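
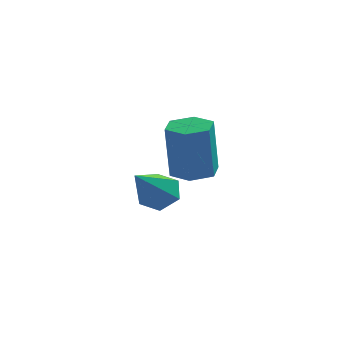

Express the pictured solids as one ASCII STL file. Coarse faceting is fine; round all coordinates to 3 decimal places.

solid 
facet normal 0.076 0.002 -0.997
outer loop
vertex -0.712 -3.334 0.731
vertex -1.217 -3.549 0.692
vertex -1.151 -3.003 0.698
endloop
endfacet
facet normal 0.599 0.799 0.047
outer loop
vertex -0.712 -3.334 0.731
vertex -1.151 -3.003 0.698
vertex -0.818 -3.336 2.107
endloop
endfacet
facet normal 0.600 0.799 0.047
outer loop
vertex -0.818 -3.336 2.107
vertex -1.151 -3.003 0.698
vertex -1.256 -3.005 2.074
endloop
endfacet
facet normal -0.076 -0.002 0.997
outer loop
vertex -0.818 -3.336 2.107
vertex -1.256 -3.005 2.074
vertex -1.323 -3.551 2.068
endloop
endfacet
facet normal 0.076 0.002 -0.997
outer loop
vertex -1.151 -3.003 0.698
vertex -1.217 -3.549 0.692
vertex -1.655 -3.218 0.659
endloop
endfacet
facet normal -0.390 0.920 -0.028
outer loop
vertex -1.151 -3.003 0.698
vertex -1.655 -3.218 0.659
vertex -1.256 -3.005 2.074
endloop
endfacet
facet normal -0.390 0.921 -0.029
outer loop
vertex -1.256 -3.005 2.074
vertex -1.655 -3.218 0.659
vertex -1.761 -3.22 2.035
endloop
endfacet
facet normal -0.076 -0.002 0.997
outer loop
vertex -1.256 -3.005 2.074
vertex -1.761 -3.22 2.035
vertex -1.323 -3.551 2.068
endloop
endfacet
facet normal 0.076 0.002 -0.997
outer loop
vertex -1.655 -3.218 0.659
vertex -1.217 -3.549 0.692
vertex -1.722 -3.764 0.653
endloop
endfacet
facet normal -0.990 0.122 -0.076
outer loop
vertex -1.655 -3.218 0.659
vertex -1.722 -3.764 0.653
vertex -1.761 -3.22 2.035
endloop
endfacet
facet normal -0.990 0.122 -0.076
outer loop
vertex -1.761 -3.22 2.035
vertex -1.722 -3.764 0.653
vertex -1.828 -3.766 2.029
endloop
endfacet
facet normal -0.076 -0.002 0.997
outer loop
vertex -1.761 -3.22 2.035
vertex -1.828 -3.766 2.029
vertex -1.323 -3.551 2.068
endloop
endfacet
facet normal 0.076 0.002 -0.997
outer loop
vertex -1.722 -3.764 0.653
vertex -1.217 -3.549 0.692
vertex -1.284 -4.095 0.686
endloop
endfacet
facet normal -0.600 -0.799 -0.047
outer loop
vertex -1.722 -3.764 0.653
vertex -1.284 -4.095 0.686
vertex -1.828 -3.766 2.029
endloop
endfacet
facet normal -0.599 -0.799 -0.047
outer loop
vertex -1.828 -3.766 2.029
vertex -1.284 -4.095 0.686
vertex -1.389 -4.097 2.062
endloop
endfacet
facet normal -0.076 -0.002 0.997
outer loop
vertex -1.828 -3.766 2.029
vertex -1.389 -4.097 2.062
vertex -1.323 -3.551 2.068
endloop
endfacet
facet normal 0.076 0.002 -0.997
outer loop
vertex -1.284 -4.095 0.686
vertex -1.217 -3.549 0.692
vertex -0.779 -3.88 0.725
endloop
endfacet
facet normal 0.390 -0.921 0.028
outer loop
vertex -1.284 -4.095 0.686
vertex -0.779 -3.88 0.725
vertex -1.389 -4.097 2.062
endloop
endfacet
facet normal 0.390 -0.920 0.029
outer loop
vertex -1.389 -4.097 2.062
vertex -0.779 -3.88 0.725
vertex -0.885 -3.882 2.101
endloop
endfacet
facet normal -0.076 -0.002 0.997
outer loop
vertex -1.389 -4.097 2.062
vertex -0.885 -3.882 2.101
vertex -1.323 -3.551 2.068
endloop
endfacet
facet normal 0.076 0.002 -0.997
outer loop
vertex -0.779 -3.88 0.725
vertex -1.217 -3.549 0.692
vertex -0.712 -3.334 0.731
endloop
endfacet
facet normal 0.990 -0.122 0.076
outer loop
vertex -0.779 -3.88 0.725
vertex -0.712 -3.334 0.731
vertex -0.885 -3.882 2.101
endloop
endfacet
facet normal 0.990 -0.122 0.076
outer loop
vertex -0.885 -3.882 2.101
vertex -0.712 -3.334 0.731
vertex -0.818 -3.336 2.107
endloop
endfacet
facet normal -0.076 -0.002 0.997
outer loop
vertex -0.885 -3.882 2.101
vertex -0.818 -3.336 2.107
vertex -1.323 -3.551 2.068
endloop
endfacet
facet normal 0.282 0.676 -0.681
outer loop
vertex -1.718 -1.138 -0.874
vertex -2.154 -1.279 -1.195
vertex -2.208 -0.873 -0.814
endloop
endfacet
facet normal 0.296 0.345 0.891
outer loop
vertex -1.718 -1.138 -0.874
vertex -2.208 -0.873 -0.814
vertex -2.606 -2.361 -0.105
endloop
endfacet
facet normal 0.282 0.676 -0.681
outer loop
vertex -2.208 -0.873 -0.814
vertex -2.154 -1.279 -1.195
vertex -2.644 -1.014 -1.135
endloop
endfacet
facet normal -0.617 0.467 0.633
outer loop
vertex -2.208 -0.873 -0.814
vertex -2.644 -1.014 -1.135
vertex -2.606 -2.361 -0.105
endloop
endfacet
facet normal 0.282 0.675 -0.682
outer loop
vertex -2.644 -1.014 -1.135
vertex -2.154 -1.279 -1.195
vertex -2.591 -1.421 -1.516
endloop
endfacet
facet normal -0.995 -0.074 -0.060
outer loop
vertex -2.644 -1.014 -1.135
vertex -2.591 -1.421 -1.516
vertex -2.606 -2.361 -0.105
endloop
endfacet
facet normal 0.282 0.675 -0.682
outer loop
vertex -2.591 -1.421 -1.516
vertex -2.154 -1.279 -1.195
vertex -2.101 -1.686 -1.576
endloop
endfacet
facet normal -0.459 -0.737 -0.496
outer loop
vertex -2.591 -1.421 -1.516
vertex -2.101 -1.686 -1.576
vertex -2.606 -2.361 -0.105
endloop
endfacet
facet normal 0.282 0.675 -0.682
outer loop
vertex -2.101 -1.686 -1.576
vertex -2.154 -1.279 -1.195
vertex -1.665 -1.544 -1.255
endloop
endfacet
facet normal 0.455 -0.858 -0.238
outer loop
vertex -2.101 -1.686 -1.576
vertex -1.665 -1.544 -1.255
vertex -2.606 -2.361 -0.105
endloop
endfacet
facet normal 0.283 0.676 -0.681
outer loop
vertex -1.665 -1.544 -1.255
vertex -2.154 -1.279 -1.195
vertex -1.718 -1.138 -0.874
endloop
endfacet
facet normal 0.832 -0.318 0.455
outer loop
vertex -1.665 -1.544 -1.255
vertex -1.718 -1.138 -0.874
vertex -2.606 -2.361 -0.105
endloop
endfacet

endsolid


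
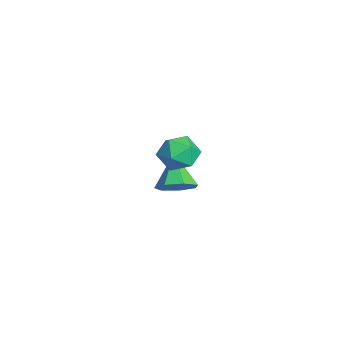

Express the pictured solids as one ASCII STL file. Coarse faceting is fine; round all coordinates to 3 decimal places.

solid 
facet normal 0.711 -0.072 -0.699
outer loop
vertex -0.207 0.676 -3.122
vertex -0.575 1.159 -3.546
vertex -0.058 1.295 -3.034
endloop
endfacet
facet normal 0.298 -0.204 0.933
outer loop
vertex -0.207 0.676 -3.122
vertex -0.058 1.295 -3.034
vertex -1.585 1.261 -2.554
endloop
endfacet
facet normal 0.711 -0.072 -0.699
outer loop
vertex -0.058 1.295 -3.034
vertex -0.575 1.159 -3.546
vertex -0.298 1.811 -3.331
endloop
endfacet
facet normal 0.236 0.565 0.791
outer loop
vertex -0.058 1.295 -3.034
vertex -0.298 1.811 -3.331
vertex -1.585 1.261 -2.554
endloop
endfacet
facet normal 0.713 -0.073 -0.698
outer loop
vertex -0.298 1.811 -3.331
vertex -0.575 1.159 -3.546
vertex -0.746 1.836 -3.791
endloop
endfacet
facet normal -0.232 0.933 0.276
outer loop
vertex -0.298 1.811 -3.331
vertex -0.746 1.836 -3.791
vertex -1.585 1.261 -2.554
endloop
endfacet
facet normal 0.712 -0.073 -0.698
outer loop
vertex -0.746 1.836 -3.791
vertex -0.575 1.159 -3.546
vertex -1.065 1.351 -4.066
endloop
endfacet
facet normal -0.752 0.620 -0.222
outer loop
vertex -0.746 1.836 -3.791
vertex -1.065 1.351 -4.066
vertex -1.585 1.261 -2.554
endloop
endfacet
facet normal 0.712 -0.072 -0.698
outer loop
vertex -1.065 1.351 -4.066
vertex -0.575 1.159 -3.546
vertex -1.015 0.722 -3.95
endloop
endfacet
facet normal -0.934 -0.135 -0.329
outer loop
vertex -1.065 1.351 -4.066
vertex -1.015 0.722 -3.95
vertex -1.585 1.261 -2.554
endloop
endfacet
facet normal 0.712 -0.071 -0.699
outer loop
vertex -1.015 0.722 -3.95
vertex -0.575 1.159 -3.546
vertex -0.633 0.421 -3.53
endloop
endfacet
facet normal -0.641 -0.766 0.034
outer loop
vertex -1.015 0.722 -3.95
vertex -0.633 0.421 -3.53
vertex -1.585 1.261 -2.554
endloop
endfacet
facet normal 0.712 -0.071 -0.699
outer loop
vertex -0.633 0.421 -3.53
vertex -0.575 1.159 -3.546
vertex -0.207 0.676 -3.122
endloop
endfacet
facet normal -0.093 -0.798 0.596
outer loop
vertex -0.633 0.421 -3.53
vertex -0.207 0.676 -3.122
vertex -1.585 1.261 -2.554
endloop
endfacet
facet normal -0.339 0.801 -0.493
outer loop
vertex 3.105 0.804 -0.01
vertex 2.522 0.833 0.438
vertex 3.137 1.199 0.61
endloop
endfacet
facet normal 0.373 0.774 -0.512
outer loop
vertex 3.105 0.804 -0.01
vertex 3.137 1.199 0.61
vertex 3.712 0.787 0.406
endloop
endfacet
facet normal 0.562 0.154 -0.813
outer loop
vertex 3.105 0.804 -0.01
vertex 3.712 0.787 0.406
vertex 3.452 0.166 0.109
endloop
endfacet
facet normal -0.033 -0.201 -0.979
outer loop
vertex 3.105 0.804 -0.01
vertex 3.452 0.166 0.109
vertex 2.717 0.194 0.128
endloop
endfacet
facet normal -0.591 0.199 -0.782
outer loop
vertex 3.105 0.804 -0.01
vertex 2.717 0.194 0.128
vertex 2.522 0.833 0.438
endloop
endfacet
facet normal 0.612 0.775 0.160
outer loop
vertex 3.712 0.787 0.406
vertex 3.137 1.199 0.61
vertex 3.503 0.806 1.112
endloop
endfacet
facet normal -0.541 0.819 0.191
outer loop
vertex 3.137 1.199 0.61
vertex 2.522 0.833 0.438
vertex 2.768 0.834 1.131
endloop
endfacet
facet normal -0.948 -0.155 -0.277
outer loop
vertex 2.522 0.833 0.438
vertex 2.717 0.194 0.128
vertex 2.508 0.213 0.834
endloop
endfacet
facet normal -0.046 -0.803 -0.595
outer loop
vertex 2.717 0.194 0.128
vertex 3.452 0.166 0.109
vertex 3.083 -0.199 0.63
endloop
endfacet
facet normal 0.918 -0.229 -0.325
outer loop
vertex 3.452 0.166 0.109
vertex 3.712 0.787 0.406
vertex 3.698 0.167 0.802
endloop
endfacet
facet normal 0.033 0.201 0.979
outer loop
vertex 3.115 0.196 1.25
vertex 3.503 0.806 1.112
vertex 2.768 0.834 1.131
endloop
endfacet
facet normal -0.562 -0.154 0.813
outer loop
vertex 3.115 0.196 1.25
vertex 2.768 0.834 1.131
vertex 2.508 0.213 0.834
endloop
endfacet
facet normal -0.373 -0.774 0.512
outer loop
vertex 3.115 0.196 1.25
vertex 2.508 0.213 0.834
vertex 3.083 -0.199 0.63
endloop
endfacet
facet normal 0.339 -0.801 0.493
outer loop
vertex 3.115 0.196 1.25
vertex 3.083 -0.199 0.63
vertex 3.698 0.167 0.802
endloop
endfacet
facet normal 0.591 -0.199 0.782
outer loop
vertex 3.115 0.196 1.25
vertex 3.698 0.167 0.802
vertex 3.503 0.806 1.112
endloop
endfacet
facet normal 0.046 0.803 0.595
outer loop
vertex 2.768 0.834 1.131
vertex 3.503 0.806 1.112
vertex 3.137 1.199 0.61
endloop
endfacet
facet normal -0.918 0.229 0.325
outer loop
vertex 2.508 0.213 0.834
vertex 2.768 0.834 1.131
vertex 2.522 0.833 0.438
endloop
endfacet
facet normal -0.612 -0.775 -0.160
outer loop
vertex 3.083 -0.199 0.63
vertex 2.508 0.213 0.834
vertex 2.717 0.194 0.128
endloop
endfacet
facet normal 0.541 -0.819 -0.191
outer loop
vertex 3.698 0.167 0.802
vertex 3.083 -0.199 0.63
vertex 3.452 0.166 0.109
endloop
endfacet
facet normal 0.948 0.155 0.277
outer loop
vertex 3.503 0.806 1.112
vertex 3.698 0.167 0.802
vertex 3.712 0.787 0.406
endloop
endfacet

endsolid


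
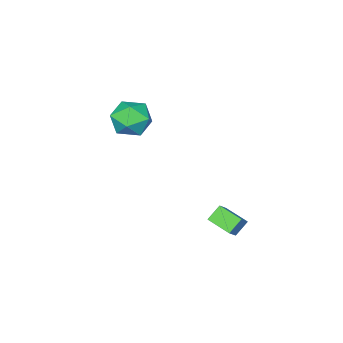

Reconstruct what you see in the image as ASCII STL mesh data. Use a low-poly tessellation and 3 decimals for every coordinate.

solid 
facet normal -0.731 0.074 0.678
outer loop
vertex -3.755 2.783 -3.08
vertex -3.91 4.138 -3.395
vertex -4.449 2.536 -3.801
endloop
endfacet
facet normal 0.111 -0.968 0.225
outer loop
vertex -3.71 2.462 -4.485
vertex -3.755 2.783 -3.08
vertex -4.449 2.536 -3.801
endloop
endfacet
facet normal -0.731 0.074 0.678
outer loop
vertex -4.449 2.536 -3.801
vertex -3.91 4.138 -3.395
vertex -4.603 3.892 -4.115
endloop
endfacet
facet normal -0.672 -0.239 -0.701
outer loop
vertex -4.603 3.892 -4.115
vertex -3.71 2.462 -4.485
vertex -4.449 2.536 -3.801
endloop
endfacet
facet normal 0.672 0.240 0.700
outer loop
vertex -3.755 2.783 -3.08
vertex -3.171 4.064 -4.079
vertex -3.91 4.138 -3.395
endloop
endfacet
facet normal 0.110 -0.968 0.225
outer loop
vertex -3.017 2.708 -3.765
vertex -3.755 2.783 -3.08
vertex -3.71 2.462 -4.485
endloop
endfacet
facet normal 0.674 0.238 0.700
outer loop
vertex -3.017 2.708 -3.765
vertex -3.171 4.064 -4.079
vertex -3.755 2.783 -3.08
endloop
endfacet
facet normal -0.111 0.968 -0.224
outer loop
vertex -3.91 4.138 -3.395
vertex -3.171 4.064 -4.079
vertex -4.603 3.892 -4.115
endloop
endfacet
facet normal -0.673 -0.240 -0.699
outer loop
vertex -3.865 3.817 -4.8
vertex -3.71 2.462 -4.485
vertex -4.603 3.892 -4.115
endloop
endfacet
facet normal -0.111 0.968 -0.225
outer loop
vertex -4.603 3.892 -4.115
vertex -3.171 4.064 -4.079
vertex -3.865 3.817 -4.8
endloop
endfacet
facet normal 0.731 -0.074 -0.678
outer loop
vertex -3.865 3.817 -4.8
vertex -3.017 2.708 -3.765
vertex -3.71 2.462 -4.485
endloop
endfacet
facet normal 0.731 -0.074 -0.678
outer loop
vertex -3.171 4.064 -4.079
vertex -3.017 2.708 -3.765
vertex -3.865 3.817 -4.8
endloop
endfacet
facet normal 0.299 0.953 -0.050
outer loop
vertex -3.09 -2.202 -0.221
vertex -3.491 -2.016 0.916
vertex -2.344 -2.386 0.726
endloop
endfacet
facet normal 0.711 0.535 -0.456
outer loop
vertex -3.09 -2.202 -0.221
vertex -2.344 -2.386 0.726
vertex -2.351 -3.172 -0.207
endloop
endfacet
facet normal 0.292 0.209 -0.933
outer loop
vertex -3.09 -2.202 -0.221
vertex -2.351 -3.172 -0.207
vertex -3.502 -3.289 -0.593
endloop
endfacet
facet normal -0.379 0.425 -0.822
outer loop
vertex -3.09 -2.202 -0.221
vertex -3.502 -3.289 -0.593
vertex -4.206 -2.575 0.101
endloop
endfacet
facet normal -0.376 0.884 -0.277
outer loop
vertex -3.09 -2.202 -0.221
vertex -4.206 -2.575 0.101
vertex -3.491 -2.016 0.916
endloop
endfacet
facet normal 0.999 0.035 -0.037
outer loop
vertex -2.351 -3.172 -0.207
vertex -2.344 -2.386 0.726
vertex -2.294 -3.585 0.939
endloop
endfacet
facet normal 0.332 0.711 0.620
outer loop
vertex -2.344 -2.386 0.726
vertex -3.491 -2.016 0.916
vertex -2.998 -2.871 1.633
endloop
endfacet
facet normal -0.759 0.600 0.254
outer loop
vertex -3.491 -2.016 0.916
vertex -4.206 -2.575 0.101
vertex -4.149 -2.988 1.247
endloop
endfacet
facet normal -0.765 -0.143 -0.628
outer loop
vertex -4.206 -2.575 0.101
vertex -3.502 -3.289 -0.593
vertex -4.156 -3.774 0.314
endloop
endfacet
facet normal 0.321 -0.493 -0.809
outer loop
vertex -3.502 -3.289 -0.593
vertex -2.351 -3.172 -0.207
vertex -3.009 -4.144 0.124
endloop
endfacet
facet normal 0.379 -0.425 0.822
outer loop
vertex -3.41 -3.958 1.261
vertex -2.294 -3.585 0.939
vertex -2.998 -2.871 1.633
endloop
endfacet
facet normal -0.292 -0.209 0.933
outer loop
vertex -3.41 -3.958 1.261
vertex -2.998 -2.871 1.633
vertex -4.149 -2.988 1.247
endloop
endfacet
facet normal -0.711 -0.535 0.456
outer loop
vertex -3.41 -3.958 1.261
vertex -4.149 -2.988 1.247
vertex -4.156 -3.774 0.314
endloop
endfacet
facet normal -0.299 -0.953 0.050
outer loop
vertex -3.41 -3.958 1.261
vertex -4.156 -3.774 0.314
vertex -3.009 -4.144 0.124
endloop
endfacet
facet normal 0.376 -0.884 0.277
outer loop
vertex -3.41 -3.958 1.261
vertex -3.009 -4.144 0.124
vertex -2.294 -3.585 0.939
endloop
endfacet
facet normal 0.765 0.143 0.628
outer loop
vertex -2.998 -2.871 1.633
vertex -2.294 -3.585 0.939
vertex -2.344 -2.386 0.726
endloop
endfacet
facet normal -0.321 0.493 0.809
outer loop
vertex -4.149 -2.988 1.247
vertex -2.998 -2.871 1.633
vertex -3.491 -2.016 0.916
endloop
endfacet
facet normal -0.999 -0.035 0.037
outer loop
vertex -4.156 -3.774 0.314
vertex -4.149 -2.988 1.247
vertex -4.206 -2.575 0.101
endloop
endfacet
facet normal -0.332 -0.711 -0.620
outer loop
vertex -3.009 -4.144 0.124
vertex -4.156 -3.774 0.314
vertex -3.502 -3.289 -0.593
endloop
endfacet
facet normal 0.759 -0.600 -0.254
outer loop
vertex -2.294 -3.585 0.939
vertex -3.009 -4.144 0.124
vertex -2.351 -3.172 -0.207
endloop
endfacet

endsolid


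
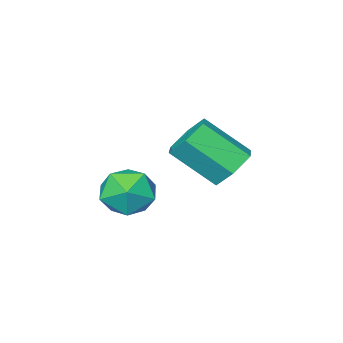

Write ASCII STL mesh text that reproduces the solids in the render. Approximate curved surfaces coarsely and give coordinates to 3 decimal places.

solid 
facet normal 0.275 0.959 -0.065
outer loop
vertex -0.164 0.335 2.022
vertex -0.928 0.588 2.521
vertex -0.118 0.386 2.966
endloop
endfacet
facet normal 0.845 0.530 -0.070
outer loop
vertex -0.164 0.335 2.022
vertex -0.118 0.386 2.966
vertex 0.295 -0.333 2.511
endloop
endfacet
facet normal 0.780 0.082 -0.621
outer loop
vertex -0.164 0.335 2.022
vertex 0.295 -0.333 2.511
vertex -0.259 -0.576 1.783
endloop
endfacet
facet normal 0.167 0.234 -0.958
outer loop
vertex -0.164 0.335 2.022
vertex -0.259 -0.576 1.783
vertex -1.016 -0.007 1.79
endloop
endfacet
facet normal -0.144 0.776 -0.614
outer loop
vertex -0.164 0.335 2.022
vertex -1.016 -0.007 1.79
vertex -0.928 0.588 2.521
endloop
endfacet
facet normal 0.836 0.145 0.530
outer loop
vertex 0.295 -0.333 2.511
vertex -0.118 0.386 2.966
vertex -0.184 -0.493 3.31
endloop
endfacet
facet normal -0.086 0.839 0.538
outer loop
vertex -0.118 0.386 2.966
vertex -0.928 0.588 2.521
vertex -0.941 0.076 3.317
endloop
endfacet
facet normal -0.764 0.542 -0.349
outer loop
vertex -0.928 0.588 2.521
vertex -1.016 -0.007 1.79
vertex -1.495 -0.167 2.589
endloop
endfacet
facet normal -0.260 -0.335 -0.906
outer loop
vertex -1.016 -0.007 1.79
vertex -0.259 -0.576 1.783
vertex -1.082 -0.886 2.134
endloop
endfacet
facet normal 0.730 -0.581 -0.361
outer loop
vertex -0.259 -0.576 1.783
vertex 0.295 -0.333 2.511
vertex -0.272 -1.088 2.579
endloop
endfacet
facet normal -0.167 -0.234 0.958
outer loop
vertex -1.036 -0.835 3.078
vertex -0.184 -0.493 3.31
vertex -0.941 0.076 3.317
endloop
endfacet
facet normal -0.780 -0.082 0.621
outer loop
vertex -1.036 -0.835 3.078
vertex -0.941 0.076 3.317
vertex -1.495 -0.167 2.589
endloop
endfacet
facet normal -0.845 -0.530 0.070
outer loop
vertex -1.036 -0.835 3.078
vertex -1.495 -0.167 2.589
vertex -1.082 -0.886 2.134
endloop
endfacet
facet normal -0.275 -0.959 0.065
outer loop
vertex -1.036 -0.835 3.078
vertex -1.082 -0.886 2.134
vertex -0.272 -1.088 2.579
endloop
endfacet
facet normal 0.144 -0.776 0.614
outer loop
vertex -1.036 -0.835 3.078
vertex -0.272 -1.088 2.579
vertex -0.184 -0.493 3.31
endloop
endfacet
facet normal 0.260 0.335 0.906
outer loop
vertex -0.941 0.076 3.317
vertex -0.184 -0.493 3.31
vertex -0.118 0.386 2.966
endloop
endfacet
facet normal -0.730 0.581 0.361
outer loop
vertex -1.495 -0.167 2.589
vertex -0.941 0.076 3.317
vertex -0.928 0.588 2.521
endloop
endfacet
facet normal -0.836 -0.145 -0.530
outer loop
vertex -1.082 -0.886 2.134
vertex -1.495 -0.167 2.589
vertex -1.016 -0.007 1.79
endloop
endfacet
facet normal 0.086 -0.839 -0.538
outer loop
vertex -0.272 -1.088 2.579
vertex -1.082 -0.886 2.134
vertex -0.259 -0.576 1.783
endloop
endfacet
facet normal 0.764 -0.542 0.349
outer loop
vertex -0.184 -0.493 3.31
vertex -0.272 -1.088 2.579
vertex 0.295 -0.333 2.511
endloop
endfacet
facet normal -0.488 0.595 -0.639
outer loop
vertex -3.168 1.208 3.085
vertex -3.694 0.579 2.901
vertex -3.874 1.107 3.53
endloop
endfacet
facet normal 0.238 0.795 0.558
outer loop
vertex -3.168 1.208 3.085
vertex -3.874 1.107 3.53
vertex -2.3 0.149 4.222
endloop
endfacet
facet normal 0.239 0.795 0.557
outer loop
vertex -2.3 0.149 4.222
vertex -3.874 1.107 3.53
vertex -3.005 0.049 4.667
endloop
endfacet
facet normal 0.488 -0.595 0.639
outer loop
vertex -2.3 0.149 4.222
vertex -3.005 0.049 4.667
vertex -2.826 -0.479 4.039
endloop
endfacet
facet normal -0.487 0.595 -0.639
outer loop
vertex -3.874 1.107 3.53
vertex -3.694 0.579 2.901
vertex -4.4 0.479 3.346
endloop
endfacet
facet normal -0.608 0.293 0.738
outer loop
vertex -3.874 1.107 3.53
vertex -4.4 0.479 3.346
vertex -3.005 0.049 4.667
endloop
endfacet
facet normal -0.608 0.294 0.738
outer loop
vertex -3.005 0.049 4.667
vertex -4.4 0.479 3.346
vertex -3.531 -0.58 4.484
endloop
endfacet
facet normal 0.488 -0.594 0.639
outer loop
vertex -3.005 0.049 4.667
vertex -3.531 -0.58 4.484
vertex -2.826 -0.479 4.039
endloop
endfacet
facet normal -0.487 0.595 -0.640
outer loop
vertex -4.4 0.479 3.346
vertex -3.694 0.579 2.901
vertex -4.22 -0.049 2.718
endloop
endfacet
facet normal -0.846 -0.502 0.179
outer loop
vertex -4.4 0.479 3.346
vertex -4.22 -0.049 2.718
vertex -3.531 -0.58 4.484
endloop
endfacet
facet normal -0.847 -0.501 0.180
outer loop
vertex -3.531 -0.58 4.484
vertex -4.22 -0.049 2.718
vertex -3.352 -1.108 3.855
endloop
endfacet
facet normal 0.488 -0.595 0.638
outer loop
vertex -3.531 -0.58 4.484
vertex -3.352 -1.108 3.855
vertex -2.826 -0.479 4.039
endloop
endfacet
facet normal -0.488 0.595 -0.639
outer loop
vertex -4.22 -0.049 2.718
vertex -3.694 0.579 2.901
vertex -3.515 0.051 2.273
endloop
endfacet
facet normal -0.239 -0.795 -0.558
outer loop
vertex -4.22 -0.049 2.718
vertex -3.515 0.051 2.273
vertex -3.352 -1.108 3.855
endloop
endfacet
facet normal -0.238 -0.795 -0.558
outer loop
vertex -3.352 -1.108 3.855
vertex -3.515 0.051 2.273
vertex -2.646 -1.007 3.41
endloop
endfacet
facet normal 0.488 -0.595 0.639
outer loop
vertex -3.352 -1.108 3.855
vertex -2.646 -1.007 3.41
vertex -2.826 -0.479 4.039
endloop
endfacet
facet normal -0.488 0.594 -0.639
outer loop
vertex -3.515 0.051 2.273
vertex -3.694 0.579 2.901
vertex -2.989 0.68 2.456
endloop
endfacet
facet normal 0.608 -0.294 -0.738
outer loop
vertex -3.515 0.051 2.273
vertex -2.989 0.68 2.456
vertex -2.646 -1.007 3.41
endloop
endfacet
facet normal 0.608 -0.293 -0.738
outer loop
vertex -2.646 -1.007 3.41
vertex -2.989 0.68 2.456
vertex -2.12 -0.379 3.594
endloop
endfacet
facet normal 0.487 -0.595 0.639
outer loop
vertex -2.646 -1.007 3.41
vertex -2.12 -0.379 3.594
vertex -2.826 -0.479 4.039
endloop
endfacet
facet normal -0.488 0.595 -0.638
outer loop
vertex -2.989 0.68 2.456
vertex -3.694 0.579 2.901
vertex -3.168 1.208 3.085
endloop
endfacet
facet normal 0.846 0.501 -0.180
outer loop
vertex -2.989 0.68 2.456
vertex -3.168 1.208 3.085
vertex -2.12 -0.379 3.594
endloop
endfacet
facet normal 0.846 0.502 -0.179
outer loop
vertex -2.12 -0.379 3.594
vertex -3.168 1.208 3.085
vertex -2.3 0.149 4.222
endloop
endfacet
facet normal 0.487 -0.595 0.640
outer loop
vertex -2.12 -0.379 3.594
vertex -2.3 0.149 4.222
vertex -2.826 -0.479 4.039
endloop
endfacet

endsolid


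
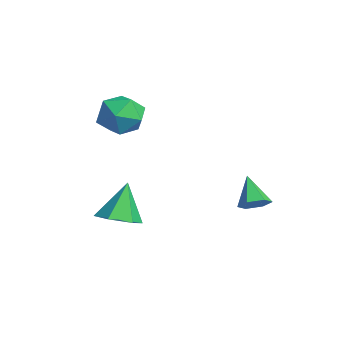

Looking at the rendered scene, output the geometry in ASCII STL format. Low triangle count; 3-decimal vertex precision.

solid 
facet normal 0.325 -0.312 -0.893
outer loop
vertex 2.483 -1.439 -2.021
vertex 1.931 -0.931 -2.399
vertex 2.702 -0.652 -2.216
endloop
endfacet
facet normal 0.695 -0.015 0.719
outer loop
vertex 2.483 -1.439 -2.021
vertex 2.702 -0.652 -2.216
vertex 1.409 -0.429 -0.961
endloop
endfacet
facet normal 0.325 -0.312 -0.893
outer loop
vertex 2.702 -0.652 -2.216
vertex 1.931 -0.931 -2.399
vertex 2.15 -0.144 -2.594
endloop
endfacet
facet normal 0.486 0.796 0.360
outer loop
vertex 2.702 -0.652 -2.216
vertex 2.15 -0.144 -2.594
vertex 1.409 -0.429 -0.961
endloop
endfacet
facet normal 0.325 -0.312 -0.893
outer loop
vertex 2.15 -0.144 -2.594
vertex 1.931 -0.931 -2.399
vertex 1.379 -0.423 -2.777
endloop
endfacet
facet normal -0.342 0.940 0.009
outer loop
vertex 2.15 -0.144 -2.594
vertex 1.379 -0.423 -2.777
vertex 1.409 -0.429 -0.961
endloop
endfacet
facet normal 0.324 -0.313 -0.893
outer loop
vertex 1.379 -0.423 -2.777
vertex 1.931 -0.931 -2.399
vertex 1.16 -1.21 -2.581
endloop
endfacet
facet normal -0.962 0.272 0.017
outer loop
vertex 1.379 -0.423 -2.777
vertex 1.16 -1.21 -2.581
vertex 1.409 -0.429 -0.961
endloop
endfacet
facet normal 0.324 -0.313 -0.893
outer loop
vertex 1.16 -1.21 -2.581
vertex 1.931 -0.931 -2.399
vertex 1.712 -1.718 -2.203
endloop
endfacet
facet normal -0.754 -0.539 0.376
outer loop
vertex 1.16 -1.21 -2.581
vertex 1.712 -1.718 -2.203
vertex 1.409 -0.429 -0.961
endloop
endfacet
facet normal 0.324 -0.313 -0.893
outer loop
vertex 1.712 -1.718 -2.203
vertex 1.931 -0.931 -2.399
vertex 2.483 -1.439 -2.021
endloop
endfacet
facet normal 0.075 -0.683 0.727
outer loop
vertex 1.712 -1.718 -2.203
vertex 2.483 -1.439 -2.021
vertex 1.409 -0.429 -0.961
endloop
endfacet
facet normal 0.688 -0.028 -0.725
outer loop
vertex 4.544 2.692 -0.873
vertex 4.237 3.092 -1.18
vertex 4.649 3.268 -0.796
endloop
endfacet
facet normal 0.395 -0.192 0.898
outer loop
vertex 4.544 2.692 -0.873
vertex 4.649 3.268 -0.796
vertex 3.363 3.128 -0.26
endloop
endfacet
facet normal 0.688 -0.029 -0.725
outer loop
vertex 4.649 3.268 -0.796
vertex 4.237 3.092 -1.18
vertex 4.342 3.667 -1.103
endloop
endfacet
facet normal 0.212 0.693 0.689
outer loop
vertex 4.649 3.268 -0.796
vertex 4.342 3.667 -1.103
vertex 3.363 3.128 -0.26
endloop
endfacet
facet normal 0.688 -0.029 -0.725
outer loop
vertex 4.342 3.667 -1.103
vertex 4.237 3.092 -1.18
vertex 3.93 3.492 -1.487
endloop
endfacet
facet normal -0.439 0.896 0.063
outer loop
vertex 4.342 3.667 -1.103
vertex 3.93 3.492 -1.487
vertex 3.363 3.128 -0.26
endloop
endfacet
facet normal 0.689 -0.027 -0.724
outer loop
vertex 3.93 3.492 -1.487
vertex 4.237 3.092 -1.18
vertex 3.825 2.916 -1.565
endloop
endfacet
facet normal -0.909 0.214 -0.357
outer loop
vertex 3.93 3.492 -1.487
vertex 3.825 2.916 -1.565
vertex 3.363 3.128 -0.26
endloop
endfacet
facet normal 0.689 -0.027 -0.724
outer loop
vertex 3.825 2.916 -1.565
vertex 4.237 3.092 -1.18
vertex 4.132 2.517 -1.258
endloop
endfacet
facet normal -0.726 -0.672 -0.148
outer loop
vertex 3.825 2.916 -1.565
vertex 4.132 2.517 -1.258
vertex 3.363 3.128 -0.26
endloop
endfacet
facet normal 0.689 -0.027 -0.725
outer loop
vertex 4.132 2.517 -1.258
vertex 4.237 3.092 -1.18
vertex 4.544 2.692 -0.873
endloop
endfacet
facet normal -0.075 -0.875 0.478
outer loop
vertex 4.132 2.517 -1.258
vertex 4.544 2.692 -0.873
vertex 3.363 3.128 -0.26
endloop
endfacet
facet normal -0.334 0.860 -0.386
outer loop
vertex 0.948 0.094 1.304
vertex 0.082 -0.075 1.676
vertex 0.735 0.406 2.183
endloop
endfacet
facet normal 0.361 0.903 -0.233
outer loop
vertex 0.948 0.094 1.304
vertex 0.735 0.406 2.183
vertex 1.592 0.018 2.007
endloop
endfacet
facet normal 0.699 0.391 -0.599
outer loop
vertex 0.948 0.094 1.304
vertex 1.592 0.018 2.007
vertex 1.468 -0.704 1.391
endloop
endfacet
facet normal 0.213 0.032 -0.977
outer loop
vertex 0.948 0.094 1.304
vertex 1.468 -0.704 1.391
vertex 0.536 -0.761 1.186
endloop
endfacet
facet normal -0.426 0.322 -0.845
outer loop
vertex 0.948 0.094 1.304
vertex 0.536 -0.761 1.186
vertex 0.082 -0.075 1.676
endloop
endfacet
facet normal 0.443 0.768 0.463
outer loop
vertex 1.592 0.018 2.007
vertex 0.735 0.406 2.183
vertex 1.124 -0.199 2.814
endloop
endfacet
facet normal -0.682 0.699 0.216
outer loop
vertex 0.735 0.406 2.183
vertex 0.082 -0.075 1.676
vertex 0.192 -0.256 2.609
endloop
endfacet
facet normal -0.831 -0.173 -0.528
outer loop
vertex 0.082 -0.075 1.676
vertex 0.536 -0.761 1.186
vertex 0.068 -0.978 1.993
endloop
endfacet
facet normal 0.202 -0.642 -0.740
outer loop
vertex 0.536 -0.761 1.186
vertex 1.468 -0.704 1.391
vertex 0.925 -1.366 1.817
endloop
endfacet
facet normal 0.990 -0.060 -0.128
outer loop
vertex 1.468 -0.704 1.391
vertex 1.592 0.018 2.007
vertex 1.578 -0.885 2.324
endloop
endfacet
facet normal -0.213 -0.032 0.977
outer loop
vertex 0.712 -1.054 2.696
vertex 1.124 -0.199 2.814
vertex 0.192 -0.256 2.609
endloop
endfacet
facet normal -0.699 -0.391 0.599
outer loop
vertex 0.712 -1.054 2.696
vertex 0.192 -0.256 2.609
vertex 0.068 -0.978 1.993
endloop
endfacet
facet normal -0.361 -0.903 0.233
outer loop
vertex 0.712 -1.054 2.696
vertex 0.068 -0.978 1.993
vertex 0.925 -1.366 1.817
endloop
endfacet
facet normal 0.334 -0.860 0.386
outer loop
vertex 0.712 -1.054 2.696
vertex 0.925 -1.366 1.817
vertex 1.578 -0.885 2.324
endloop
endfacet
facet normal 0.426 -0.322 0.845
outer loop
vertex 0.712 -1.054 2.696
vertex 1.578 -0.885 2.324
vertex 1.124 -0.199 2.814
endloop
endfacet
facet normal -0.202 0.642 0.740
outer loop
vertex 0.192 -0.256 2.609
vertex 1.124 -0.199 2.814
vertex 0.735 0.406 2.183
endloop
endfacet
facet normal -0.990 0.060 0.128
outer loop
vertex 0.068 -0.978 1.993
vertex 0.192 -0.256 2.609
vertex 0.082 -0.075 1.676
endloop
endfacet
facet normal -0.443 -0.768 -0.463
outer loop
vertex 0.925 -1.366 1.817
vertex 0.068 -0.978 1.993
vertex 0.536 -0.761 1.186
endloop
endfacet
facet normal 0.682 -0.699 -0.216
outer loop
vertex 1.578 -0.885 2.324
vertex 0.925 -1.366 1.817
vertex 1.468 -0.704 1.391
endloop
endfacet
facet normal 0.831 0.173 0.528
outer loop
vertex 1.124 -0.199 2.814
vertex 1.578 -0.885 2.324
vertex 1.592 0.018 2.007
endloop
endfacet

endsolid


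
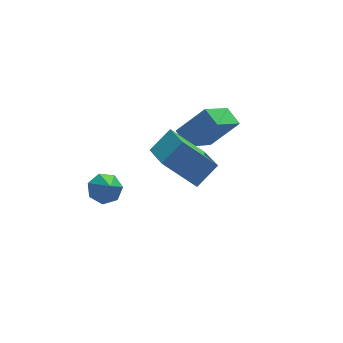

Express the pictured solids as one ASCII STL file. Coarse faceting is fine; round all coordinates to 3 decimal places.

solid 
facet normal -0.749 -0.291 -0.595
outer loop
vertex 1.828 -4.897 1.596
vertex 0.444 -4.218 3.007
vertex 1.82 -2.953 0.654
endloop
endfacet
facet normal 0.663 -0.324 -0.675
outer loop
vertex 2.876 -2.542 1.493
vertex 1.828 -4.897 1.596
vertex 1.82 -2.953 0.654
endloop
endfacet
facet normal -0.749 -0.291 -0.595
outer loop
vertex 1.82 -2.953 0.654
vertex 0.444 -4.218 3.007
vertex 0.436 -2.274 2.065
endloop
endfacet
facet normal -0.003 0.900 -0.436
outer loop
vertex 0.436 -2.274 2.065
vertex 2.876 -2.542 1.493
vertex 1.82 -2.953 0.654
endloop
endfacet
facet normal 0.003 -0.900 0.436
outer loop
vertex 1.828 -4.897 1.596
vertex 1.5 -3.807 3.846
vertex 0.444 -4.218 3.007
endloop
endfacet
facet normal 0.663 -0.324 -0.675
outer loop
vertex 2.884 -4.486 2.435
vertex 1.828 -4.897 1.596
vertex 2.876 -2.542 1.493
endloop
endfacet
facet normal 0.003 -0.900 0.436
outer loop
vertex 2.884 -4.486 2.435
vertex 1.5 -3.807 3.846
vertex 1.828 -4.897 1.596
endloop
endfacet
facet normal -0.663 0.324 0.675
outer loop
vertex 0.444 -4.218 3.007
vertex 1.5 -3.807 3.846
vertex 0.436 -2.274 2.065
endloop
endfacet
facet normal -0.003 0.900 -0.436
outer loop
vertex 1.492 -1.863 2.904
vertex 2.876 -2.542 1.493
vertex 0.436 -2.274 2.065
endloop
endfacet
facet normal -0.663 0.324 0.675
outer loop
vertex 0.436 -2.274 2.065
vertex 1.5 -3.807 3.846
vertex 1.492 -1.863 2.904
endloop
endfacet
facet normal 0.749 0.291 0.595
outer loop
vertex 1.492 -1.863 2.904
vertex 2.884 -4.486 2.435
vertex 2.876 -2.542 1.493
endloop
endfacet
facet normal 0.749 0.291 0.595
outer loop
vertex 1.5 -3.807 3.846
vertex 2.884 -4.486 2.435
vertex 1.492 -1.863 2.904
endloop
endfacet
facet normal -0.689 0.075 -0.721
outer loop
vertex 2.57 -0.938 0.429
vertex 2.263 -0.024 0.818
vertex 3.96 0.05 -0.796
endloop
endfacet
facet normal 0.295 -0.879 -0.374
outer loop
vertex 5.297 -0.096 0.602
vertex 2.57 -0.938 0.429
vertex 3.96 0.05 -0.796
endloop
endfacet
facet normal -0.689 0.075 -0.721
outer loop
vertex 3.96 0.05 -0.796
vertex 2.263 -0.024 0.818
vertex 3.653 0.964 -0.407
endloop
endfacet
facet normal 0.662 0.471 -0.584
outer loop
vertex 3.653 0.964 -0.407
vertex 5.297 -0.096 0.602
vertex 3.96 0.05 -0.796
endloop
endfacet
facet normal -0.662 -0.471 0.584
outer loop
vertex 2.57 -0.938 0.429
vertex 3.6 -0.17 2.216
vertex 2.263 -0.024 0.818
endloop
endfacet
facet normal 0.295 -0.879 -0.374
outer loop
vertex 3.907 -1.084 1.827
vertex 2.57 -0.938 0.429
vertex 5.297 -0.096 0.602
endloop
endfacet
facet normal -0.662 -0.471 0.584
outer loop
vertex 3.907 -1.084 1.827
vertex 3.6 -0.17 2.216
vertex 2.57 -0.938 0.429
endloop
endfacet
facet normal -0.295 0.879 0.374
outer loop
vertex 2.263 -0.024 0.818
vertex 3.6 -0.17 2.216
vertex 3.653 0.964 -0.407
endloop
endfacet
facet normal 0.662 0.471 -0.584
outer loop
vertex 4.99 0.818 0.991
vertex 5.297 -0.096 0.602
vertex 3.653 0.964 -0.407
endloop
endfacet
facet normal -0.295 0.879 0.374
outer loop
vertex 3.653 0.964 -0.407
vertex 3.6 -0.17 2.216
vertex 4.99 0.818 0.991
endloop
endfacet
facet normal 0.689 -0.075 0.721
outer loop
vertex 4.99 0.818 0.991
vertex 3.907 -1.084 1.827
vertex 5.297 -0.096 0.602
endloop
endfacet
facet normal 0.689 -0.075 0.721
outer loop
vertex 3.6 -0.17 2.216
vertex 3.907 -1.084 1.827
vertex 4.99 0.818 0.991
endloop
endfacet
facet normal -0.014 0.643 -0.766
outer loop
vertex -0.176 0.348 -3.214
vertex -1.022 0.407 -3.149
vertex -0.426 0.877 -2.765
endloop
endfacet
facet normal 0.861 -0.025 0.508
outer loop
vertex -0.176 0.348 -3.214
vertex -0.426 0.877 -2.765
vertex -0.998 -0.667 -1.871
endloop
endfacet
facet normal -0.014 0.643 -0.765
outer loop
vertex -0.426 0.877 -2.765
vertex -1.022 0.407 -3.149
vertex -1.125 1.052 -2.605
endloop
endfacet
facet normal 0.298 0.393 0.870
outer loop
vertex -0.426 0.877 -2.765
vertex -1.125 1.052 -2.605
vertex -0.998 -0.667 -1.871
endloop
endfacet
facet normal -0.014 0.643 -0.765
outer loop
vertex -1.125 1.052 -2.605
vertex -1.022 0.407 -3.149
vertex -1.745 0.742 -2.854
endloop
endfacet
facet normal -0.485 0.313 0.817
outer loop
vertex -1.125 1.052 -2.605
vertex -1.745 0.742 -2.854
vertex -0.998 -0.667 -1.871
endloop
endfacet
facet normal -0.014 0.644 -0.765
outer loop
vertex -1.745 0.742 -2.854
vertex -1.022 0.407 -3.149
vertex -1.821 0.18 -3.326
endloop
endfacet
facet normal -0.898 -0.205 0.389
outer loop
vertex -1.745 0.742 -2.854
vertex -1.821 0.18 -3.326
vertex -0.998 -0.667 -1.871
endloop
endfacet
facet normal -0.013 0.644 -0.765
outer loop
vertex -1.821 0.18 -3.326
vertex -1.022 0.407 -3.149
vertex -1.295 -0.211 -3.664
endloop
endfacet
facet normal -0.631 -0.770 -0.091
outer loop
vertex -1.821 0.18 -3.326
vertex -1.295 -0.211 -3.664
vertex -0.998 -0.667 -1.871
endloop
endfacet
facet normal -0.014 0.644 -0.765
outer loop
vertex -1.295 -0.211 -3.664
vertex -1.022 0.407 -3.149
vertex -0.563 -0.136 -3.614
endloop
endfacet
facet normal 0.116 -0.958 -0.263
outer loop
vertex -1.295 -0.211 -3.664
vertex -0.563 -0.136 -3.614
vertex -0.998 -0.667 -1.871
endloop
endfacet
facet normal -0.014 0.644 -0.765
outer loop
vertex -0.563 -0.136 -3.614
vertex -1.022 0.407 -3.149
vertex -0.176 0.348 -3.214
endloop
endfacet
facet normal 0.780 -0.626 0.004
outer loop
vertex -0.563 -0.136 -3.614
vertex -0.176 0.348 -3.214
vertex -0.998 -0.667 -1.871
endloop
endfacet

endsolid


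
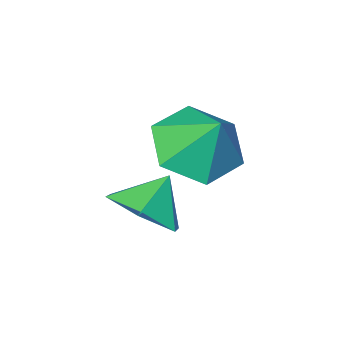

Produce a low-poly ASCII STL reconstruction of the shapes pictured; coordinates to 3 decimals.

solid 
facet normal 0.033 -0.569 -0.822
outer loop
vertex 2.06 0.622 -1.96
vertex 1.342 1.25 -2.423
vertex 2.376 1.46 -2.527
endloop
endfacet
facet normal 0.774 0.127 0.620
outer loop
vertex 2.06 0.622 -1.96
vertex 2.376 1.46 -2.527
vertex 1.298 2.03 -1.297
endloop
endfacet
facet normal 0.033 -0.569 -0.822
outer loop
vertex 2.376 1.46 -2.527
vertex 1.342 1.25 -2.423
vertex 1.658 2.088 -2.99
endloop
endfacet
facet normal 0.593 0.791 0.153
outer loop
vertex 2.376 1.46 -2.527
vertex 1.658 2.088 -2.99
vertex 1.298 2.03 -1.297
endloop
endfacet
facet normal 0.033 -0.569 -0.822
outer loop
vertex 1.658 2.088 -2.99
vertex 1.342 1.25 -2.423
vertex 0.625 1.878 -2.886
endloop
endfacet
facet normal -0.200 0.980 -0.009
outer loop
vertex 1.658 2.088 -2.99
vertex 0.625 1.878 -2.886
vertex 1.298 2.03 -1.297
endloop
endfacet
facet normal 0.032 -0.569 -0.821
outer loop
vertex 0.625 1.878 -2.886
vertex 1.342 1.25 -2.423
vertex 0.308 1.041 -2.318
endloop
endfacet
facet normal -0.810 0.507 0.295
outer loop
vertex 0.625 1.878 -2.886
vertex 0.308 1.041 -2.318
vertex 1.298 2.03 -1.297
endloop
endfacet
facet normal 0.032 -0.569 -0.821
outer loop
vertex 0.308 1.041 -2.318
vertex 1.342 1.25 -2.423
vertex 1.026 0.413 -1.855
endloop
endfacet
facet normal -0.629 -0.157 0.762
outer loop
vertex 0.308 1.041 -2.318
vertex 1.026 0.413 -1.855
vertex 1.298 2.03 -1.297
endloop
endfacet
facet normal 0.032 -0.569 -0.821
outer loop
vertex 1.026 0.413 -1.855
vertex 1.342 1.25 -2.423
vertex 2.06 0.622 -1.96
endloop
endfacet
facet normal 0.164 -0.346 0.924
outer loop
vertex 1.026 0.413 -1.855
vertex 2.06 0.622 -1.96
vertex 1.298 2.03 -1.297
endloop
endfacet
facet normal 0.676 0.114 -0.728
outer loop
vertex 3.268 0.818 -3.537
vertex 2.585 1.122 -4.123
vertex 3.06 1.743 -3.585
endloop
endfacet
facet normal 0.150 0.085 0.985
outer loop
vertex 3.268 0.818 -3.537
vertex 3.06 1.743 -3.585
vertex 1.855 0.998 -3.337
endloop
endfacet
facet normal 0.676 0.114 -0.728
outer loop
vertex 3.06 1.743 -3.585
vertex 2.585 1.122 -4.123
vertex 2.377 2.047 -4.171
endloop
endfacet
facet normal -0.280 0.679 0.679
outer loop
vertex 3.06 1.743 -3.585
vertex 2.377 2.047 -4.171
vertex 1.855 0.998 -3.337
endloop
endfacet
facet normal 0.676 0.114 -0.728
outer loop
vertex 2.377 2.047 -4.171
vertex 2.585 1.122 -4.123
vertex 1.902 1.426 -4.709
endloop
endfacet
facet normal -0.840 0.525 0.135
outer loop
vertex 2.377 2.047 -4.171
vertex 1.902 1.426 -4.709
vertex 1.855 0.998 -3.337
endloop
endfacet
facet normal 0.676 0.115 -0.728
outer loop
vertex 1.902 1.426 -4.709
vertex 2.585 1.122 -4.123
vertex 2.11 0.5 -4.662
endloop
endfacet
facet normal -0.969 -0.223 -0.103
outer loop
vertex 1.902 1.426 -4.709
vertex 2.11 0.5 -4.662
vertex 1.855 0.998 -3.337
endloop
endfacet
facet normal 0.676 0.115 -0.728
outer loop
vertex 2.11 0.5 -4.662
vertex 2.585 1.122 -4.123
vertex 2.793 0.196 -4.076
endloop
endfacet
facet normal -0.539 -0.818 0.204
outer loop
vertex 2.11 0.5 -4.662
vertex 2.793 0.196 -4.076
vertex 1.855 0.998 -3.337
endloop
endfacet
facet normal 0.676 0.115 -0.728
outer loop
vertex 2.793 0.196 -4.076
vertex 2.585 1.122 -4.123
vertex 3.268 0.818 -3.537
endloop
endfacet
facet normal 0.021 -0.664 0.747
outer loop
vertex 2.793 0.196 -4.076
vertex 3.268 0.818 -3.537
vertex 1.855 0.998 -3.337
endloop
endfacet

endsolid


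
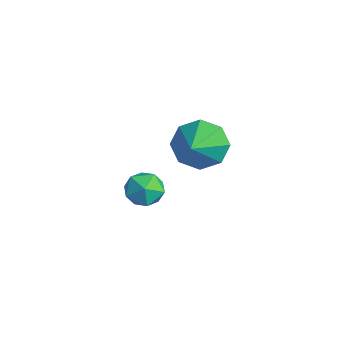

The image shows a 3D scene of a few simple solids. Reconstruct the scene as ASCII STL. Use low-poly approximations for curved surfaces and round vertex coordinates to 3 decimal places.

solid 
facet normal -0.485 0.694 0.532
outer loop
vertex 1.482 1.767 -0.934
vertex 1.087 1.299 -0.683
vertex 1.652 1.457 -0.374
endloop
endfacet
facet normal 0.196 0.882 0.429
outer loop
vertex 1.482 1.767 -0.934
vertex 1.652 1.457 -0.374
vertex 2.11 1.58 -0.837
endloop
endfacet
facet normal 0.313 0.909 -0.274
outer loop
vertex 1.482 1.767 -0.934
vertex 2.11 1.58 -0.837
vertex 1.829 1.498 -1.431
endloop
endfacet
facet normal -0.295 0.739 -0.606
outer loop
vertex 1.482 1.767 -0.934
vertex 1.829 1.498 -1.431
vertex 1.197 1.324 -1.335
endloop
endfacet
facet normal -0.788 0.606 -0.110
outer loop
vertex 1.482 1.767 -0.934
vertex 1.197 1.324 -1.335
vertex 1.087 1.299 -0.683
endloop
endfacet
facet normal 0.611 0.367 0.702
outer loop
vertex 2.11 1.58 -0.837
vertex 1.652 1.457 -0.374
vertex 2.103 0.996 -0.525
endloop
endfacet
facet normal -0.493 0.065 0.868
outer loop
vertex 1.652 1.457 -0.374
vertex 1.087 1.299 -0.683
vertex 1.471 0.822 -0.429
endloop
endfacet
facet normal -0.983 -0.078 -0.169
outer loop
vertex 1.087 1.299 -0.683
vertex 1.197 1.324 -1.335
vertex 1.19 0.74 -1.023
endloop
endfacet
facet normal -0.186 0.137 -0.973
outer loop
vertex 1.197 1.324 -1.335
vertex 1.829 1.498 -1.431
vertex 1.648 0.863 -1.486
endloop
endfacet
facet normal 0.800 0.412 -0.435
outer loop
vertex 1.829 1.498 -1.431
vertex 2.11 1.58 -0.837
vertex 2.213 1.021 -1.177
endloop
endfacet
facet normal 0.295 -0.739 0.606
outer loop
vertex 1.818 0.553 -0.926
vertex 2.103 0.996 -0.525
vertex 1.471 0.822 -0.429
endloop
endfacet
facet normal -0.313 -0.909 0.274
outer loop
vertex 1.818 0.553 -0.926
vertex 1.471 0.822 -0.429
vertex 1.19 0.74 -1.023
endloop
endfacet
facet normal -0.196 -0.882 -0.429
outer loop
vertex 1.818 0.553 -0.926
vertex 1.19 0.74 -1.023
vertex 1.648 0.863 -1.486
endloop
endfacet
facet normal 0.485 -0.694 -0.532
outer loop
vertex 1.818 0.553 -0.926
vertex 1.648 0.863 -1.486
vertex 2.213 1.021 -1.177
endloop
endfacet
facet normal 0.788 -0.606 0.110
outer loop
vertex 1.818 0.553 -0.926
vertex 2.213 1.021 -1.177
vertex 2.103 0.996 -0.525
endloop
endfacet
facet normal 0.186 -0.137 0.973
outer loop
vertex 1.471 0.822 -0.429
vertex 2.103 0.996 -0.525
vertex 1.652 1.457 -0.374
endloop
endfacet
facet normal -0.800 -0.412 0.435
outer loop
vertex 1.19 0.74 -1.023
vertex 1.471 0.822 -0.429
vertex 1.087 1.299 -0.683
endloop
endfacet
facet normal -0.611 -0.367 -0.702
outer loop
vertex 1.648 0.863 -1.486
vertex 1.19 0.74 -1.023
vertex 1.197 1.324 -1.335
endloop
endfacet
facet normal 0.493 -0.065 -0.868
outer loop
vertex 2.213 1.021 -1.177
vertex 1.648 0.863 -1.486
vertex 1.829 1.498 -1.431
endloop
endfacet
facet normal 0.983 0.078 0.169
outer loop
vertex 2.103 0.996 -0.525
vertex 2.213 1.021 -1.177
vertex 2.11 1.58 -0.837
endloop
endfacet
facet normal -0.712 0.444 -0.544
outer loop
vertex -1.521 4.151 -3.355
vertex -1.986 4.347 -2.586
vertex -1.34 4.774 -3.083
endloop
endfacet
facet normal 0.879 -0.048 -0.475
outer loop
vertex -1.521 4.151 -3.355
vertex -1.34 4.774 -3.083
vertex -0.554 3.453 -1.494
endloop
endfacet
facet normal -0.712 0.445 -0.543
outer loop
vertex -1.34 4.774 -3.083
vertex -1.986 4.347 -2.586
vertex -1.537 5.147 -2.519
endloop
endfacet
facet normal 0.870 0.492 -0.021
outer loop
vertex -1.34 4.774 -3.083
vertex -1.537 5.147 -2.519
vertex -0.554 3.453 -1.494
endloop
endfacet
facet normal -0.712 0.445 -0.542
outer loop
vertex -1.537 5.147 -2.519
vertex -1.986 4.347 -2.586
vertex -1.996 5.052 -1.994
endloop
endfacet
facet normal 0.516 0.642 0.567
outer loop
vertex -1.537 5.147 -2.519
vertex -1.996 5.052 -1.994
vertex -0.554 3.453 -1.494
endloop
endfacet
facet normal -0.712 0.446 -0.543
outer loop
vertex -1.996 5.052 -1.994
vertex -1.986 4.347 -2.586
vertex -2.45 4.544 -1.816
endloop
endfacet
facet normal 0.020 0.315 0.949
outer loop
vertex -1.996 5.052 -1.994
vertex -2.45 4.544 -1.816
vertex -0.554 3.453 -1.494
endloop
endfacet
facet normal -0.713 0.444 -0.543
outer loop
vertex -2.45 4.544 -1.816
vertex -1.986 4.347 -2.586
vertex -2.631 3.92 -2.089
endloop
endfacet
facet normal -0.324 -0.299 0.898
outer loop
vertex -2.45 4.544 -1.816
vertex -2.631 3.92 -2.089
vertex -0.554 3.453 -1.494
endloop
endfacet
facet normal -0.713 0.445 -0.542
outer loop
vertex -2.631 3.92 -2.089
vertex -1.986 4.347 -2.586
vertex -2.435 3.547 -2.653
endloop
endfacet
facet normal -0.316 -0.838 0.445
outer loop
vertex -2.631 3.92 -2.089
vertex -2.435 3.547 -2.653
vertex -0.554 3.453 -1.494
endloop
endfacet
facet normal -0.712 0.445 -0.543
outer loop
vertex -2.435 3.547 -2.653
vertex -1.986 4.347 -2.586
vertex -1.975 3.643 -3.177
endloop
endfacet
facet normal 0.040 -0.989 -0.146
outer loop
vertex -2.435 3.547 -2.653
vertex -1.975 3.643 -3.177
vertex -0.554 3.453 -1.494
endloop
endfacet
facet normal -0.711 0.445 -0.544
outer loop
vertex -1.975 3.643 -3.177
vertex -1.986 4.347 -2.586
vertex -1.521 4.151 -3.355
endloop
endfacet
facet normal 0.534 -0.662 -0.526
outer loop
vertex -1.975 3.643 -3.177
vertex -1.521 4.151 -3.355
vertex -0.554 3.453 -1.494
endloop
endfacet

endsolid


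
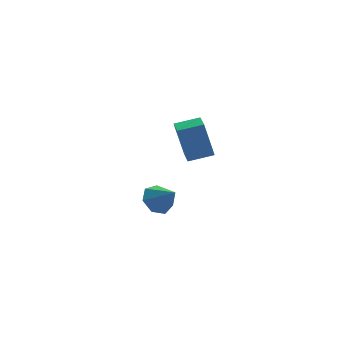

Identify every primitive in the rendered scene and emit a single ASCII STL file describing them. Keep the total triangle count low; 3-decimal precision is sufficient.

solid 
facet normal -0.409 0.639 -0.651
outer loop
vertex -0.352 1.247 -1.087
vertex -0.975 0.813 -1.122
vertex -0.825 1.39 -0.65
endloop
endfacet
facet normal 0.693 0.325 0.644
outer loop
vertex -0.352 1.247 -1.087
vertex -0.825 1.39 -0.65
vertex -0.485 0.047 -0.338
endloop
endfacet
facet normal -0.408 0.639 -0.652
outer loop
vertex -0.825 1.39 -0.65
vertex -0.975 0.813 -1.122
vertex -1.411 1.099 -0.569
endloop
endfacet
facet normal 0.020 0.231 0.973
outer loop
vertex -0.825 1.39 -0.65
vertex -1.411 1.099 -0.569
vertex -0.485 0.047 -0.338
endloop
endfacet
facet normal -0.408 0.639 -0.652
outer loop
vertex -1.411 1.099 -0.569
vertex -0.975 0.813 -1.122
vertex -1.669 0.593 -0.904
endloop
endfacet
facet normal -0.515 -0.275 0.812
outer loop
vertex -1.411 1.099 -0.569
vertex -1.669 0.593 -0.904
vertex -0.485 0.047 -0.338
endloop
endfacet
facet normal -0.407 0.638 -0.654
outer loop
vertex -1.669 0.593 -0.904
vertex -0.975 0.813 -1.122
vertex -1.404 0.252 -1.402
endloop
endfacet
facet normal -0.510 -0.812 0.284
outer loop
vertex -1.669 0.593 -0.904
vertex -1.404 0.252 -1.402
vertex -0.485 0.047 -0.338
endloop
endfacet
facet normal -0.409 0.638 -0.653
outer loop
vertex -1.404 0.252 -1.402
vertex -0.975 0.813 -1.122
vertex -0.816 0.334 -1.69
endloop
endfacet
facet normal 0.031 -0.976 -0.215
outer loop
vertex -1.404 0.252 -1.402
vertex -0.816 0.334 -1.69
vertex -0.485 0.047 -0.338
endloop
endfacet
facet normal -0.408 0.639 -0.653
outer loop
vertex -0.816 0.334 -1.69
vertex -0.975 0.813 -1.122
vertex -0.348 0.777 -1.549
endloop
endfacet
facet normal 0.701 -0.643 -0.308
outer loop
vertex -0.816 0.334 -1.69
vertex -0.348 0.777 -1.549
vertex -0.485 0.047 -0.338
endloop
endfacet
facet normal -0.408 0.638 -0.653
outer loop
vertex -0.348 0.777 -1.549
vertex -0.975 0.813 -1.122
vertex -0.352 1.247 -1.087
endloop
endfacet
facet normal 0.995 -0.064 0.074
outer loop
vertex -0.348 0.777 -1.549
vertex -0.352 1.247 -1.087
vertex -0.485 0.047 -0.338
endloop
endfacet
facet normal -0.964 0.133 -0.230
outer loop
vertex -1.19 -2.346 4.567
vertex -1.056 -1.51 4.49
vertex -0.837 -2.551 2.969
endloop
endfacet
facet normal -0.157 -0.983 0.092
outer loop
vertex 0.176 -2.69 3.21
vertex -1.19 -2.346 4.567
vertex -0.837 -2.551 2.969
endloop
endfacet
facet normal -0.964 0.133 -0.230
outer loop
vertex -0.837 -2.551 2.969
vertex -1.056 -1.51 4.49
vertex -0.703 -1.715 2.891
endloop
endfacet
facet normal 0.213 -0.125 -0.969
outer loop
vertex -0.703 -1.715 2.891
vertex 0.176 -2.69 3.21
vertex -0.837 -2.551 2.969
endloop
endfacet
facet normal -0.214 0.123 0.969
outer loop
vertex -1.19 -2.346 4.567
vertex -0.043 -1.649 4.731
vertex -1.056 -1.51 4.49
endloop
endfacet
facet normal -0.157 -0.983 0.091
outer loop
vertex -0.177 -2.485 4.809
vertex -1.19 -2.346 4.567
vertex 0.176 -2.69 3.21
endloop
endfacet
facet normal -0.214 0.125 0.969
outer loop
vertex -0.177 -2.485 4.809
vertex -0.043 -1.649 4.731
vertex -1.19 -2.346 4.567
endloop
endfacet
facet normal 0.157 0.983 -0.091
outer loop
vertex -1.056 -1.51 4.49
vertex -0.043 -1.649 4.731
vertex -0.703 -1.715 2.891
endloop
endfacet
facet normal 0.214 -0.124 -0.969
outer loop
vertex 0.31 -1.854 3.133
vertex 0.176 -2.69 3.21
vertex -0.703 -1.715 2.891
endloop
endfacet
facet normal 0.157 0.983 -0.092
outer loop
vertex -0.703 -1.715 2.891
vertex -0.043 -1.649 4.731
vertex 0.31 -1.854 3.133
endloop
endfacet
facet normal 0.964 -0.133 0.230
outer loop
vertex 0.31 -1.854 3.133
vertex -0.177 -2.485 4.809
vertex 0.176 -2.69 3.21
endloop
endfacet
facet normal 0.964 -0.133 0.230
outer loop
vertex -0.043 -1.649 4.731
vertex -0.177 -2.485 4.809
vertex 0.31 -1.854 3.133
endloop
endfacet

endsolid


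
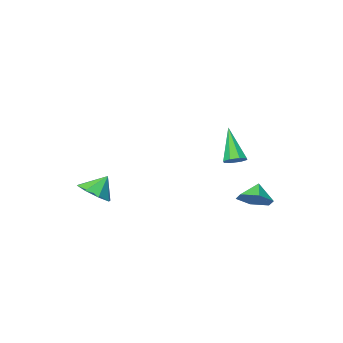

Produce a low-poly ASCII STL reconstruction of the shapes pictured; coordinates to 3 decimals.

solid 
facet normal 0.139 0.516 -0.845
outer loop
vertex -1.219 1.773 2.322
vertex -1.805 1.897 2.301
vertex -1.324 2.162 2.542
endloop
endfacet
facet normal 0.895 -0.010 0.446
outer loop
vertex -1.219 1.773 2.322
vertex -1.324 2.162 2.542
vertex -2.095 0.823 4.059
endloop
endfacet
facet normal 0.139 0.516 -0.845
outer loop
vertex -1.324 2.162 2.542
vertex -1.805 1.897 2.301
vertex -1.711 2.396 2.621
endloop
endfacet
facet normal 0.466 0.532 0.707
outer loop
vertex -1.324 2.162 2.542
vertex -1.711 2.396 2.621
vertex -2.095 0.823 4.059
endloop
endfacet
facet normal 0.137 0.516 -0.845
outer loop
vertex -1.711 2.396 2.621
vertex -1.805 1.897 2.301
vertex -2.154 2.337 2.513
endloop
endfacet
facet normal -0.257 0.685 0.681
outer loop
vertex -1.711 2.396 2.621
vertex -2.154 2.337 2.513
vertex -2.095 0.823 4.059
endloop
endfacet
facet normal 0.140 0.517 -0.844
outer loop
vertex -2.154 2.337 2.513
vertex -1.805 1.897 2.301
vertex -2.392 2.021 2.28
endloop
endfacet
facet normal -0.851 0.358 0.383
outer loop
vertex -2.154 2.337 2.513
vertex -2.392 2.021 2.28
vertex -2.095 0.823 4.059
endloop
endfacet
facet normal 0.139 0.516 -0.845
outer loop
vertex -2.392 2.021 2.28
vertex -1.805 1.897 2.301
vertex -2.286 1.632 2.06
endloop
endfacet
facet normal -0.966 -0.257 -0.012
outer loop
vertex -2.392 2.021 2.28
vertex -2.286 1.632 2.06
vertex -2.095 0.823 4.059
endloop
endfacet
facet normal 0.139 0.516 -0.845
outer loop
vertex -2.286 1.632 2.06
vertex -1.805 1.897 2.301
vertex -1.899 1.398 1.981
endloop
endfacet
facet normal -0.538 -0.798 -0.272
outer loop
vertex -2.286 1.632 2.06
vertex -1.899 1.398 1.981
vertex -2.095 0.823 4.059
endloop
endfacet
facet normal 0.140 0.516 -0.845
outer loop
vertex -1.899 1.398 1.981
vertex -1.805 1.897 2.301
vertex -1.457 1.457 2.09
endloop
endfacet
facet normal 0.187 -0.951 -0.245
outer loop
vertex -1.899 1.398 1.981
vertex -1.457 1.457 2.09
vertex -2.095 0.823 4.059
endloop
endfacet
facet normal 0.139 0.516 -0.845
outer loop
vertex -1.457 1.457 2.09
vertex -1.805 1.897 2.301
vertex -1.219 1.773 2.322
endloop
endfacet
facet normal 0.779 -0.625 0.051
outer loop
vertex -1.457 1.457 2.09
vertex -1.219 1.773 2.322
vertex -2.095 0.823 4.059
endloop
endfacet
facet normal 0.493 0.432 -0.755
outer loop
vertex -2.847 0.366 -0.881
vertex -3.429 1.128 -0.825
vertex -2.619 1.104 -0.31
endloop
endfacet
facet normal 0.370 -0.637 0.676
outer loop
vertex -2.847 0.366 -0.881
vertex -2.619 1.104 -0.31
vertex -3.971 0.652 0.005
endloop
endfacet
facet normal 0.493 0.432 -0.755
outer loop
vertex -2.619 1.104 -0.31
vertex -3.429 1.128 -0.825
vertex -3.201 1.865 -0.255
endloop
endfacet
facet normal 0.200 0.082 0.976
outer loop
vertex -2.619 1.104 -0.31
vertex -3.201 1.865 -0.255
vertex -3.971 0.652 0.005
endloop
endfacet
facet normal 0.493 0.432 -0.755
outer loop
vertex -3.201 1.865 -0.255
vertex -3.429 1.128 -0.825
vertex -4.011 1.889 -0.77
endloop
endfacet
facet normal -0.467 0.459 0.756
outer loop
vertex -3.201 1.865 -0.255
vertex -4.011 1.889 -0.77
vertex -3.971 0.652 0.005
endloop
endfacet
facet normal 0.493 0.431 -0.756
outer loop
vertex -4.011 1.889 -0.77
vertex -3.429 1.128 -0.825
vertex -4.239 1.151 -1.34
endloop
endfacet
facet normal -0.965 0.116 0.235
outer loop
vertex -4.011 1.889 -0.77
vertex -4.239 1.151 -1.34
vertex -3.971 0.652 0.005
endloop
endfacet
facet normal 0.493 0.432 -0.755
outer loop
vertex -4.239 1.151 -1.34
vertex -3.429 1.128 -0.825
vertex -3.657 0.39 -1.396
endloop
endfacet
facet normal -0.795 -0.603 -0.065
outer loop
vertex -4.239 1.151 -1.34
vertex -3.657 0.39 -1.396
vertex -3.971 0.652 0.005
endloop
endfacet
facet normal 0.493 0.432 -0.755
outer loop
vertex -3.657 0.39 -1.396
vertex -3.429 1.128 -0.825
vertex -2.847 0.366 -0.881
endloop
endfacet
facet normal -0.127 -0.980 0.155
outer loop
vertex -3.657 0.39 -1.396
vertex -2.847 0.366 -0.881
vertex -3.971 0.652 0.005
endloop
endfacet
facet normal 0.573 -0.094 -0.814
outer loop
vertex 3.718 -2.684 -0.058
vertex 2.991 -3.179 -0.513
vertex 3.25 -2.227 -0.44
endloop
endfacet
facet normal 0.099 0.696 0.711
outer loop
vertex 3.718 -2.684 -0.058
vertex 3.25 -2.227 -0.44
vertex 2.269 -3.061 0.513
endloop
endfacet
facet normal 0.574 -0.094 -0.814
outer loop
vertex 3.25 -2.227 -0.44
vertex 2.991 -3.179 -0.513
vertex 2.631 -2.327 -0.865
endloop
endfacet
facet normal -0.381 0.854 0.355
outer loop
vertex 3.25 -2.227 -0.44
vertex 2.631 -2.327 -0.865
vertex 2.269 -3.061 0.513
endloop
endfacet
facet normal 0.573 -0.094 -0.814
outer loop
vertex 2.631 -2.327 -0.865
vertex 2.991 -3.179 -0.513
vertex 2.222 -2.927 -1.083
endloop
endfacet
facet normal -0.836 0.544 0.070
outer loop
vertex 2.631 -2.327 -0.865
vertex 2.222 -2.927 -1.083
vertex 2.269 -3.061 0.513
endloop
endfacet
facet normal 0.573 -0.094 -0.814
outer loop
vertex 2.222 -2.927 -1.083
vertex 2.991 -3.179 -0.513
vertex 2.264 -3.674 -0.967
endloop
endfacet
facet normal -0.998 -0.052 0.025
outer loop
vertex 2.222 -2.927 -1.083
vertex 2.264 -3.674 -0.967
vertex 2.269 -3.061 0.513
endloop
endfacet
facet normal 0.573 -0.094 -0.814
outer loop
vertex 2.264 -3.674 -0.967
vertex 2.991 -3.179 -0.513
vertex 2.732 -4.132 -0.585
endloop
endfacet
facet normal -0.773 -0.585 0.245
outer loop
vertex 2.264 -3.674 -0.967
vertex 2.732 -4.132 -0.585
vertex 2.269 -3.061 0.513
endloop
endfacet
facet normal 0.573 -0.094 -0.814
outer loop
vertex 2.732 -4.132 -0.585
vertex 2.991 -3.179 -0.513
vertex 3.351 -4.031 -0.161
endloop
endfacet
facet normal -0.291 -0.743 0.602
outer loop
vertex 2.732 -4.132 -0.585
vertex 3.351 -4.031 -0.161
vertex 2.269 -3.061 0.513
endloop
endfacet
facet normal 0.573 -0.094 -0.814
outer loop
vertex 3.351 -4.031 -0.161
vertex 2.991 -3.179 -0.513
vertex 3.76 -3.432 0.058
endloop
endfacet
facet normal 0.162 -0.435 0.886
outer loop
vertex 3.351 -4.031 -0.161
vertex 3.76 -3.432 0.058
vertex 2.269 -3.061 0.513
endloop
endfacet
facet normal 0.573 -0.094 -0.814
outer loop
vertex 3.76 -3.432 0.058
vertex 2.991 -3.179 -0.513
vertex 3.718 -2.684 -0.058
endloop
endfacet
facet normal 0.325 0.163 0.932
outer loop
vertex 3.76 -3.432 0.058
vertex 3.718 -2.684 -0.058
vertex 2.269 -3.061 0.513
endloop
endfacet

endsolid


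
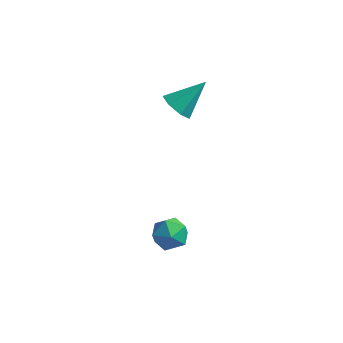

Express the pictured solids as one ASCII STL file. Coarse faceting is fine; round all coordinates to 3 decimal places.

solid 
facet normal -0.521 -0.573 -0.633
outer loop
vertex 0.923 2.85 2.202
vertex 0.404 2.531 2.917
vertex 0.249 3.278 2.369
endloop
endfacet
facet normal 0.397 0.800 -0.449
outer loop
vertex 0.923 2.85 2.202
vertex 0.249 3.278 2.369
vertex 1.476 3.709 4.223
endloop
endfacet
facet normal -0.521 -0.573 -0.633
outer loop
vertex 0.249 3.278 2.369
vertex 0.404 2.531 2.917
vertex -0.308 3.143 2.949
endloop
endfacet
facet normal -0.275 0.960 -0.041
outer loop
vertex 0.249 3.278 2.369
vertex -0.308 3.143 2.949
vertex 1.476 3.709 4.223
endloop
endfacet
facet normal -0.520 -0.572 -0.634
outer loop
vertex -0.308 3.143 2.949
vertex 0.404 2.531 2.917
vertex -0.33 2.547 3.505
endloop
endfacet
facet normal -0.591 0.562 0.579
outer loop
vertex -0.308 3.143 2.949
vertex -0.33 2.547 3.505
vertex 1.476 3.709 4.223
endloop
endfacet
facet normal -0.520 -0.573 -0.634
outer loop
vertex -0.33 2.547 3.505
vertex 0.404 2.531 2.917
vertex 0.202 1.938 3.619
endloop
endfacet
facet normal -0.313 -0.097 0.945
outer loop
vertex -0.33 2.547 3.505
vertex 0.202 1.938 3.619
vertex 1.476 3.709 4.223
endloop
endfacet
facet normal -0.521 -0.572 -0.633
outer loop
vertex 0.202 1.938 3.619
vertex 0.404 2.531 2.917
vertex 0.885 1.776 3.204
endloop
endfacet
facet normal 0.351 -0.518 0.780
outer loop
vertex 0.202 1.938 3.619
vertex 0.885 1.776 3.204
vertex 1.476 3.709 4.223
endloop
endfacet
facet normal -0.521 -0.572 -0.633
outer loop
vertex 0.885 1.776 3.204
vertex 0.404 2.531 2.917
vertex 1.206 2.181 2.574
endloop
endfacet
facet normal 0.899 -0.385 0.210
outer loop
vertex 0.885 1.776 3.204
vertex 1.206 2.181 2.574
vertex 1.476 3.709 4.223
endloop
endfacet
facet normal -0.521 -0.572 -0.633
outer loop
vertex 1.206 2.181 2.574
vertex 0.404 2.531 2.917
vertex 0.923 2.85 2.202
endloop
endfacet
facet normal 0.920 0.201 -0.337
outer loop
vertex 1.206 2.181 2.574
vertex 0.923 2.85 2.202
vertex 1.476 3.709 4.223
endloop
endfacet
facet normal -0.546 0.570 0.615
outer loop
vertex 1.578 -0.719 -2.656
vertex 0.741 -1.304 -2.857
vertex 1.372 -1.552 -2.067
endloop
endfacet
facet normal 0.135 0.549 0.824
outer loop
vertex 1.578 -0.719 -2.656
vertex 1.372 -1.552 -2.067
vertex 2.35 -1.352 -2.361
endloop
endfacet
facet normal 0.539 0.792 0.288
outer loop
vertex 1.578 -0.719 -2.656
vertex 2.35 -1.352 -2.361
vertex 2.324 -0.981 -3.333
endloop
endfacet
facet normal 0.107 0.961 -0.254
outer loop
vertex 1.578 -0.719 -2.656
vertex 2.324 -0.981 -3.333
vertex 1.33 -0.951 -3.64
endloop
endfacet
facet normal -0.564 0.824 -0.052
outer loop
vertex 1.578 -0.719 -2.656
vertex 1.33 -0.951 -3.64
vertex 0.741 -1.304 -2.857
endloop
endfacet
facet normal 0.310 -0.133 0.941
outer loop
vertex 2.35 -1.352 -2.361
vertex 1.372 -1.552 -2.067
vertex 1.99 -2.329 -2.38
endloop
endfacet
facet normal -0.793 -0.100 0.602
outer loop
vertex 1.372 -1.552 -2.067
vertex 0.741 -1.304 -2.857
vertex 0.996 -2.299 -2.687
endloop
endfacet
facet normal -0.821 0.312 -0.477
outer loop
vertex 0.741 -1.304 -2.857
vertex 1.33 -0.951 -3.64
vertex 0.97 -1.928 -3.659
endloop
endfacet
facet normal 0.264 0.534 -0.803
outer loop
vertex 1.33 -0.951 -3.64
vertex 2.324 -0.981 -3.333
vertex 1.948 -1.728 -3.953
endloop
endfacet
facet normal 0.963 0.259 0.073
outer loop
vertex 2.324 -0.981 -3.333
vertex 2.35 -1.352 -2.361
vertex 2.579 -1.976 -3.163
endloop
endfacet
facet normal -0.107 -0.961 0.254
outer loop
vertex 1.742 -2.561 -3.364
vertex 1.99 -2.329 -2.38
vertex 0.996 -2.299 -2.687
endloop
endfacet
facet normal -0.539 -0.792 -0.288
outer loop
vertex 1.742 -2.561 -3.364
vertex 0.996 -2.299 -2.687
vertex 0.97 -1.928 -3.659
endloop
endfacet
facet normal -0.135 -0.549 -0.824
outer loop
vertex 1.742 -2.561 -3.364
vertex 0.97 -1.928 -3.659
vertex 1.948 -1.728 -3.953
endloop
endfacet
facet normal 0.546 -0.570 -0.615
outer loop
vertex 1.742 -2.561 -3.364
vertex 1.948 -1.728 -3.953
vertex 2.579 -1.976 -3.163
endloop
endfacet
facet normal 0.564 -0.824 0.052
outer loop
vertex 1.742 -2.561 -3.364
vertex 2.579 -1.976 -3.163
vertex 1.99 -2.329 -2.38
endloop
endfacet
facet normal -0.264 -0.534 0.803
outer loop
vertex 0.996 -2.299 -2.687
vertex 1.99 -2.329 -2.38
vertex 1.372 -1.552 -2.067
endloop
endfacet
facet normal -0.963 -0.259 -0.073
outer loop
vertex 0.97 -1.928 -3.659
vertex 0.996 -2.299 -2.687
vertex 0.741 -1.304 -2.857
endloop
endfacet
facet normal -0.310 0.133 -0.941
outer loop
vertex 1.948 -1.728 -3.953
vertex 0.97 -1.928 -3.659
vertex 1.33 -0.951 -3.64
endloop
endfacet
facet normal 0.793 0.100 -0.602
outer loop
vertex 2.579 -1.976 -3.163
vertex 1.948 -1.728 -3.953
vertex 2.324 -0.981 -3.333
endloop
endfacet
facet normal 0.821 -0.312 0.477
outer loop
vertex 1.99 -2.329 -2.38
vertex 2.579 -1.976 -3.163
vertex 2.35 -1.352 -2.361
endloop
endfacet

endsolid


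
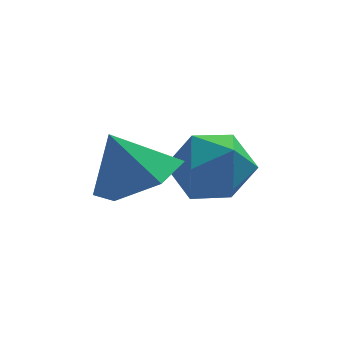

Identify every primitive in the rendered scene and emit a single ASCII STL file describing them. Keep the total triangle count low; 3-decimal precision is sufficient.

solid 
facet normal -0.810 -0.214 0.546
outer loop
vertex 1.565 -1.155 -0.322
vertex 2.001 -1.951 0.014
vertex 2.097 -1.112 0.485
endloop
endfacet
facet normal -0.739 0.492 0.461
outer loop
vertex 1.565 -1.155 -0.322
vertex 2.097 -1.112 0.485
vertex 2.157 -0.405 -0.173
endloop
endfacet
facet normal -0.738 0.630 -0.239
outer loop
vertex 1.565 -1.155 -0.322
vertex 2.157 -0.405 -0.173
vertex 2.098 -0.807 -1.05
endloop
endfacet
facet normal -0.809 0.011 -0.587
outer loop
vertex 1.565 -1.155 -0.322
vertex 2.098 -0.807 -1.05
vertex 2.002 -1.763 -0.935
endloop
endfacet
facet normal -0.854 -0.511 -0.102
outer loop
vertex 1.565 -1.155 -0.322
vertex 2.002 -1.763 -0.935
vertex 2.001 -1.951 0.014
endloop
endfacet
facet normal -0.104 0.682 0.724
outer loop
vertex 2.157 -0.405 -0.173
vertex 2.097 -1.112 0.485
vertex 2.958 -0.737 0.255
endloop
endfacet
facet normal -0.219 -0.459 0.861
outer loop
vertex 2.097 -1.112 0.485
vertex 2.001 -1.951 0.014
vertex 2.862 -1.693 0.37
endloop
endfacet
facet normal -0.290 -0.939 -0.186
outer loop
vertex 2.001 -1.951 0.014
vertex 2.002 -1.763 -0.935
vertex 2.803 -2.095 -0.507
endloop
endfacet
facet normal -0.218 -0.095 -0.971
outer loop
vertex 2.002 -1.763 -0.935
vertex 2.098 -0.807 -1.05
vertex 2.863 -1.388 -1.165
endloop
endfacet
facet normal -0.103 0.907 -0.409
outer loop
vertex 2.098 -0.807 -1.05
vertex 2.157 -0.405 -0.173
vertex 2.959 -0.549 -0.694
endloop
endfacet
facet normal 0.809 -0.011 0.587
outer loop
vertex 3.395 -1.345 -0.358
vertex 2.958 -0.737 0.255
vertex 2.862 -1.693 0.37
endloop
endfacet
facet normal 0.738 -0.630 0.239
outer loop
vertex 3.395 -1.345 -0.358
vertex 2.862 -1.693 0.37
vertex 2.803 -2.095 -0.507
endloop
endfacet
facet normal 0.739 -0.492 -0.461
outer loop
vertex 3.395 -1.345 -0.358
vertex 2.803 -2.095 -0.507
vertex 2.863 -1.388 -1.165
endloop
endfacet
facet normal 0.810 0.214 -0.546
outer loop
vertex 3.395 -1.345 -0.358
vertex 2.863 -1.388 -1.165
vertex 2.959 -0.549 -0.694
endloop
endfacet
facet normal 0.854 0.511 0.102
outer loop
vertex 3.395 -1.345 -0.358
vertex 2.959 -0.549 -0.694
vertex 2.958 -0.737 0.255
endloop
endfacet
facet normal 0.218 0.095 0.971
outer loop
vertex 2.862 -1.693 0.37
vertex 2.958 -0.737 0.255
vertex 2.097 -1.112 0.485
endloop
endfacet
facet normal 0.103 -0.907 0.409
outer loop
vertex 2.803 -2.095 -0.507
vertex 2.862 -1.693 0.37
vertex 2.001 -1.951 0.014
endloop
endfacet
facet normal 0.104 -0.682 -0.724
outer loop
vertex 2.863 -1.388 -1.165
vertex 2.803 -2.095 -0.507
vertex 2.002 -1.763 -0.935
endloop
endfacet
facet normal 0.219 0.459 -0.861
outer loop
vertex 2.959 -0.549 -0.694
vertex 2.863 -1.388 -1.165
vertex 2.098 -0.807 -1.05
endloop
endfacet
facet normal 0.290 0.939 0.186
outer loop
vertex 2.958 -0.737 0.255
vertex 2.959 -0.549 -0.694
vertex 2.157 -0.405 -0.173
endloop
endfacet
facet normal 0.434 -0.166 -0.886
outer loop
vertex 1.906 -1.695 0.101
vertex 1.01 -1.677 -0.341
vertex 1.535 -0.832 -0.242
endloop
endfacet
facet normal 0.440 0.489 0.753
outer loop
vertex 1.906 -1.695 0.101
vertex 1.535 -0.832 -0.242
vertex 0.45 -1.463 0.801
endloop
endfacet
facet normal 0.434 -0.166 -0.885
outer loop
vertex 1.535 -0.832 -0.242
vertex 1.01 -1.677 -0.341
vertex 0.639 -0.814 -0.685
endloop
endfacet
facet normal -0.168 0.911 0.377
outer loop
vertex 1.535 -0.832 -0.242
vertex 0.639 -0.814 -0.685
vertex 0.45 -1.463 0.801
endloop
endfacet
facet normal 0.433 -0.167 -0.886
outer loop
vertex 0.639 -0.814 -0.685
vertex 1.01 -1.677 -0.341
vertex 0.113 -1.659 -0.783
endloop
endfacet
facet normal -0.849 0.515 0.117
outer loop
vertex 0.639 -0.814 -0.685
vertex 0.113 -1.659 -0.783
vertex 0.45 -1.463 0.801
endloop
endfacet
facet normal 0.433 -0.166 -0.886
outer loop
vertex 0.113 -1.659 -0.783
vertex 1.01 -1.677 -0.341
vertex 0.484 -2.522 -0.44
endloop
endfacet
facet normal -0.923 -0.304 0.234
outer loop
vertex 0.113 -1.659 -0.783
vertex 0.484 -2.522 -0.44
vertex 0.45 -1.463 0.801
endloop
endfacet
facet normal 0.433 -0.166 -0.886
outer loop
vertex 0.484 -2.522 -0.44
vertex 1.01 -1.677 -0.341
vertex 1.381 -2.54 0.002
endloop
endfacet
facet normal -0.316 -0.726 0.611
outer loop
vertex 0.484 -2.522 -0.44
vertex 1.381 -2.54 0.002
vertex 0.45 -1.463 0.801
endloop
endfacet
facet normal 0.434 -0.166 -0.886
outer loop
vertex 1.381 -2.54 0.002
vertex 1.01 -1.677 -0.341
vertex 1.906 -1.695 0.101
endloop
endfacet
facet normal 0.366 -0.329 0.870
outer loop
vertex 1.381 -2.54 0.002
vertex 1.906 -1.695 0.101
vertex 0.45 -1.463 0.801
endloop
endfacet

endsolid


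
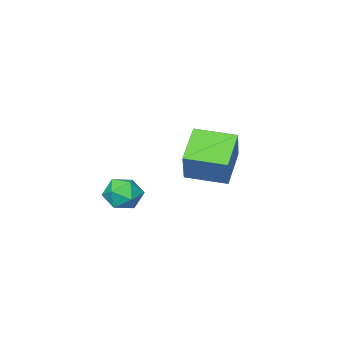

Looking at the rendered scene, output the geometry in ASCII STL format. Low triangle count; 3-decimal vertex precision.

solid 
facet normal -0.632 0.768 -0.105
outer loop
vertex -1.972 -0.548 4.181
vertex -0.701 0.36 3.17
vertex -2.642 -1.307 2.657
endloop
endfacet
facet normal -0.683 -0.488 0.543
outer loop
vertex -1.479 -2.72 2.85
vertex -1.972 -0.548 4.181
vertex -2.642 -1.307 2.657
endloop
endfacet
facet normal -0.632 0.768 -0.105
outer loop
vertex -2.642 -1.307 2.657
vertex -0.701 0.36 3.17
vertex -1.371 -0.399 1.646
endloop
endfacet
facet normal -0.366 -0.415 -0.833
outer loop
vertex -1.371 -0.399 1.646
vertex -1.479 -2.72 2.85
vertex -2.642 -1.307 2.657
endloop
endfacet
facet normal 0.366 0.415 0.833
outer loop
vertex -1.972 -0.548 4.181
vertex 0.462 -1.053 3.363
vertex -0.701 0.36 3.17
endloop
endfacet
facet normal -0.683 -0.488 0.543
outer loop
vertex -0.809 -1.961 4.374
vertex -1.972 -0.548 4.181
vertex -1.479 -2.72 2.85
endloop
endfacet
facet normal 0.366 0.415 0.833
outer loop
vertex -0.809 -1.961 4.374
vertex 0.462 -1.053 3.363
vertex -1.972 -0.548 4.181
endloop
endfacet
facet normal 0.683 0.488 -0.543
outer loop
vertex -0.701 0.36 3.17
vertex 0.462 -1.053 3.363
vertex -1.371 -0.399 1.646
endloop
endfacet
facet normal -0.366 -0.415 -0.833
outer loop
vertex -0.208 -1.812 1.839
vertex -1.479 -2.72 2.85
vertex -1.371 -0.399 1.646
endloop
endfacet
facet normal 0.683 0.488 -0.543
outer loop
vertex -1.371 -0.399 1.646
vertex 0.462 -1.053 3.363
vertex -0.208 -1.812 1.839
endloop
endfacet
facet normal 0.632 -0.768 0.105
outer loop
vertex -0.208 -1.812 1.839
vertex -0.809 -1.961 4.374
vertex -1.479 -2.72 2.85
endloop
endfacet
facet normal 0.632 -0.768 0.105
outer loop
vertex 0.462 -1.053 3.363
vertex -0.809 -1.961 4.374
vertex -0.208 -1.812 1.839
endloop
endfacet
facet normal -0.269 0.861 0.432
outer loop
vertex 2.667 -0.635 2.259
vertex 3.221 -0.797 2.927
vertex 3.503 -0.353 2.217
endloop
endfacet
facet normal -0.319 0.905 -0.280
outer loop
vertex 2.667 -0.635 2.259
vertex 3.503 -0.353 2.217
vertex 3.12 -0.708 1.505
endloop
endfacet
facet normal -0.769 0.397 -0.501
outer loop
vertex 2.667 -0.635 2.259
vertex 3.12 -0.708 1.505
vertex 2.603 -1.371 1.774
endloop
endfacet
facet normal -0.997 0.039 0.073
outer loop
vertex 2.667 -0.635 2.259
vertex 2.603 -1.371 1.774
vertex 2.665 -1.426 2.653
endloop
endfacet
facet normal -0.688 0.325 0.649
outer loop
vertex 2.667 -0.635 2.259
vertex 2.665 -1.426 2.653
vertex 3.221 -0.797 2.927
endloop
endfacet
facet normal 0.323 0.766 -0.556
outer loop
vertex 3.12 -0.708 1.505
vertex 3.503 -0.353 2.217
vertex 3.955 -0.914 1.707
endloop
endfacet
facet normal 0.405 0.694 0.595
outer loop
vertex 3.503 -0.353 2.217
vertex 3.221 -0.797 2.927
vertex 4.017 -0.969 2.586
endloop
endfacet
facet normal -0.272 -0.172 0.947
outer loop
vertex 3.221 -0.797 2.927
vertex 2.665 -1.426 2.653
vertex 3.5 -1.632 2.855
endloop
endfacet
facet normal -0.772 -0.635 0.015
outer loop
vertex 2.665 -1.426 2.653
vertex 2.603 -1.371 1.774
vertex 3.117 -1.987 2.143
endloop
endfacet
facet normal -0.403 -0.056 -0.913
outer loop
vertex 2.603 -1.371 1.774
vertex 3.12 -0.708 1.505
vertex 3.399 -1.543 1.433
endloop
endfacet
facet normal 0.997 -0.039 -0.073
outer loop
vertex 3.953 -1.705 2.101
vertex 3.955 -0.914 1.707
vertex 4.017 -0.969 2.586
endloop
endfacet
facet normal 0.769 -0.397 0.501
outer loop
vertex 3.953 -1.705 2.101
vertex 4.017 -0.969 2.586
vertex 3.5 -1.632 2.855
endloop
endfacet
facet normal 0.319 -0.905 0.280
outer loop
vertex 3.953 -1.705 2.101
vertex 3.5 -1.632 2.855
vertex 3.117 -1.987 2.143
endloop
endfacet
facet normal 0.269 -0.861 -0.432
outer loop
vertex 3.953 -1.705 2.101
vertex 3.117 -1.987 2.143
vertex 3.399 -1.543 1.433
endloop
endfacet
facet normal 0.688 -0.325 -0.649
outer loop
vertex 3.953 -1.705 2.101
vertex 3.399 -1.543 1.433
vertex 3.955 -0.914 1.707
endloop
endfacet
facet normal 0.772 0.635 -0.015
outer loop
vertex 4.017 -0.969 2.586
vertex 3.955 -0.914 1.707
vertex 3.503 -0.353 2.217
endloop
endfacet
facet normal 0.403 0.056 0.913
outer loop
vertex 3.5 -1.632 2.855
vertex 4.017 -0.969 2.586
vertex 3.221 -0.797 2.927
endloop
endfacet
facet normal -0.323 -0.766 0.556
outer loop
vertex 3.117 -1.987 2.143
vertex 3.5 -1.632 2.855
vertex 2.665 -1.426 2.653
endloop
endfacet
facet normal -0.405 -0.694 -0.595
outer loop
vertex 3.399 -1.543 1.433
vertex 3.117 -1.987 2.143
vertex 2.603 -1.371 1.774
endloop
endfacet
facet normal 0.272 0.172 -0.947
outer loop
vertex 3.955 -0.914 1.707
vertex 3.399 -1.543 1.433
vertex 3.12 -0.708 1.505
endloop
endfacet

endsolid
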